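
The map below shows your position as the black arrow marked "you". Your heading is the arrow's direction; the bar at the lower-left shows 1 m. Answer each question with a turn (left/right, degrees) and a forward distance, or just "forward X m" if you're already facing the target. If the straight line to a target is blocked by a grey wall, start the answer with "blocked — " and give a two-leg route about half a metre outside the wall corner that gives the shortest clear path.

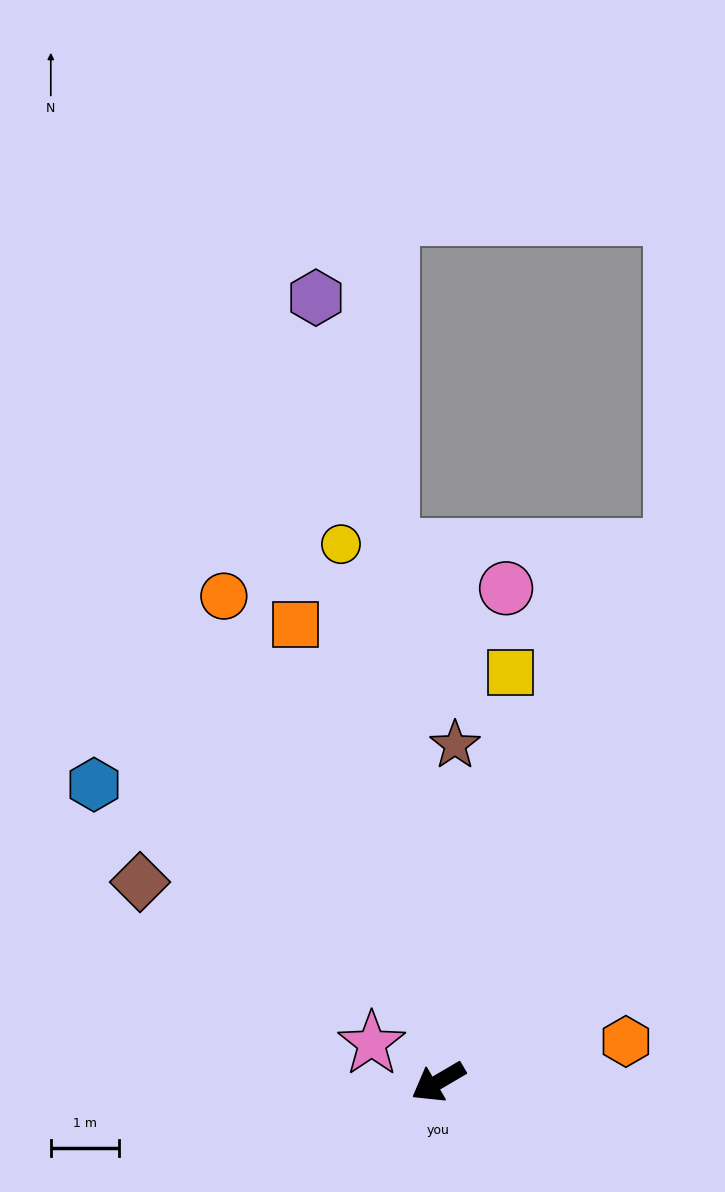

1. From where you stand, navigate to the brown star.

turn right 123°, forward 5.0 m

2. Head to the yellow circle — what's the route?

turn right 110°, forward 8.0 m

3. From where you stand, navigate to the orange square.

turn right 103°, forward 7.0 m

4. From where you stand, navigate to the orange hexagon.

turn left 162°, forward 2.8 m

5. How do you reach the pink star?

turn right 60°, forward 1.1 m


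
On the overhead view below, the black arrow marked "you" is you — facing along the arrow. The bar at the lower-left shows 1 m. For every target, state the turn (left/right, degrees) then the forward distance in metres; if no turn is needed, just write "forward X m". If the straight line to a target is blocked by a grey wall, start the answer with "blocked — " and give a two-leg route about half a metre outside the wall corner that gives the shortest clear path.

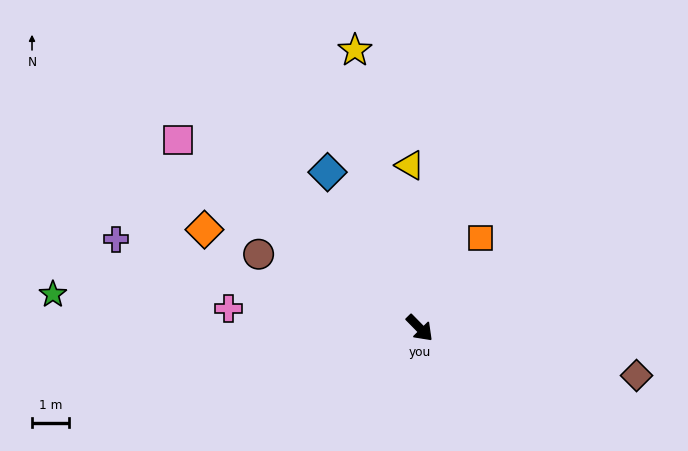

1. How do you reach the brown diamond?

turn left 33°, forward 6.0 m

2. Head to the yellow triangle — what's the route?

turn left 139°, forward 4.4 m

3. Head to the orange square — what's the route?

turn left 101°, forward 2.9 m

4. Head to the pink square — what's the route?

turn right 172°, forward 8.2 m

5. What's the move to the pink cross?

turn right 140°, forward 5.2 m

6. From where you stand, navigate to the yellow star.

turn left 149°, forward 7.7 m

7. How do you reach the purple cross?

turn right 151°, forward 8.5 m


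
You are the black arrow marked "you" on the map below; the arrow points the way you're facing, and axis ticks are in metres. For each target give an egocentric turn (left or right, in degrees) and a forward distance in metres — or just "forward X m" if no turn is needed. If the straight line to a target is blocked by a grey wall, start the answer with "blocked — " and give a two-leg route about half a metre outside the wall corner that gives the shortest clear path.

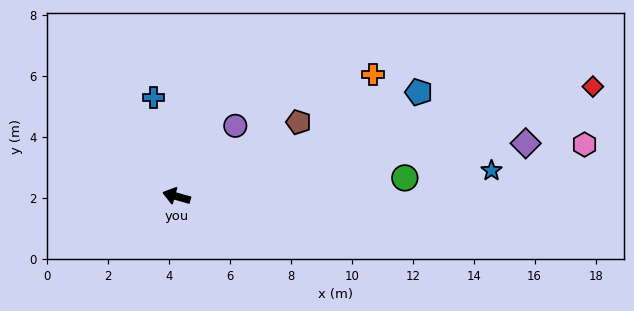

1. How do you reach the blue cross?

turn right 61°, forward 3.3 m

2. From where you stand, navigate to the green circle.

turn right 160°, forward 7.5 m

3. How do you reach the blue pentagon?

turn right 141°, forward 8.7 m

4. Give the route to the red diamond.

turn right 149°, forward 14.1 m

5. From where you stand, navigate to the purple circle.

turn right 114°, forward 3.0 m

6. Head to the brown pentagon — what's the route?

turn right 133°, forward 4.7 m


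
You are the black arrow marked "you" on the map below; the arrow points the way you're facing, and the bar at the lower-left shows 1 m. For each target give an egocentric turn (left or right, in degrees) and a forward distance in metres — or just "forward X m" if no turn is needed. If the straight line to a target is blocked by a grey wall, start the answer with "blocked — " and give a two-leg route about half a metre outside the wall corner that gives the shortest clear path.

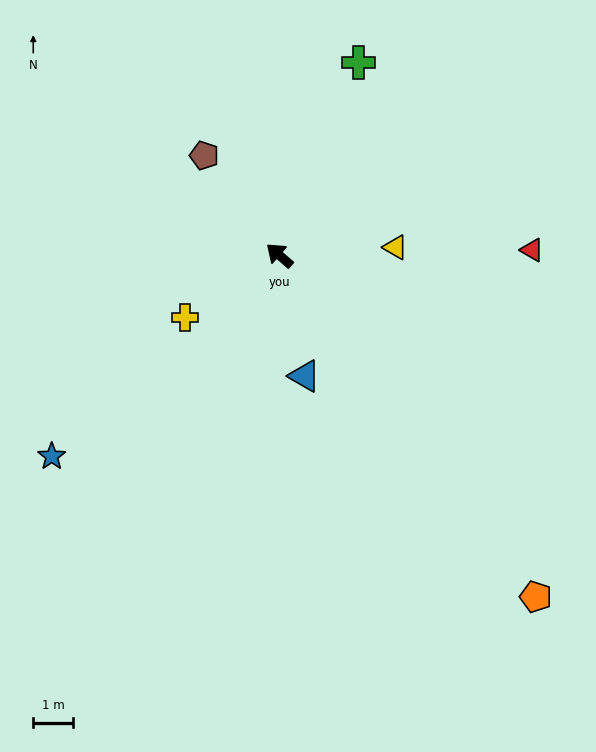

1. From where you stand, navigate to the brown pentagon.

turn right 12°, forward 3.1 m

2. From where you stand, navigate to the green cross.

turn right 71°, forward 5.2 m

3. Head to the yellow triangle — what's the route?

turn right 135°, forward 2.9 m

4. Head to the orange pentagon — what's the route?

turn left 168°, forward 10.8 m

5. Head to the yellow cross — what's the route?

turn left 74°, forward 2.8 m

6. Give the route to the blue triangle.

turn left 143°, forward 3.1 m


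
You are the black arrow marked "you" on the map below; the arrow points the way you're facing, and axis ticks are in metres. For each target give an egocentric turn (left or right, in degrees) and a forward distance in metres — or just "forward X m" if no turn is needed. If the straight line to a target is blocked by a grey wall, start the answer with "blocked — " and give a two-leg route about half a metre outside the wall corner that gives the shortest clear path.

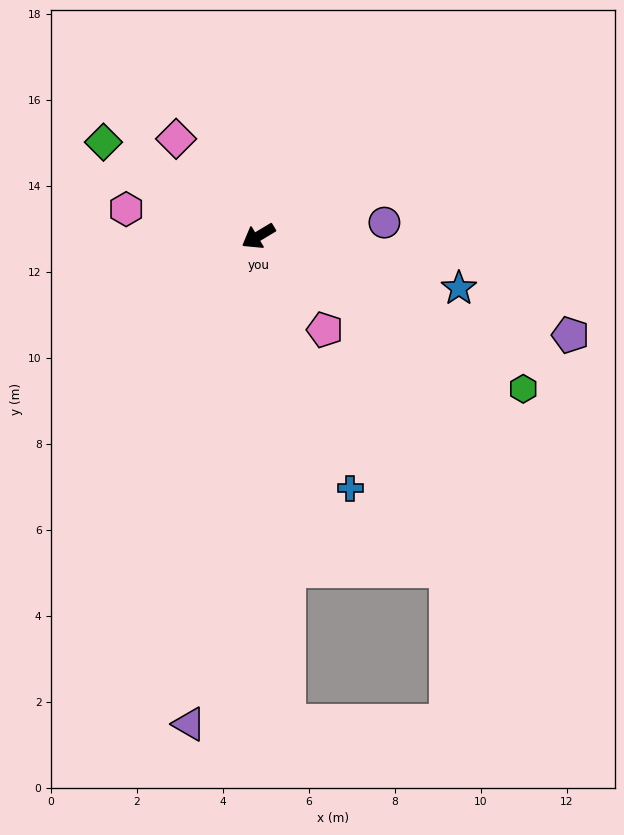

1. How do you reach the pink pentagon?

turn left 94°, forward 2.7 m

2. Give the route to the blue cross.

turn left 79°, forward 6.2 m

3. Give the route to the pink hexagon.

turn right 43°, forward 3.1 m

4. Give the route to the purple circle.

turn left 155°, forward 2.9 m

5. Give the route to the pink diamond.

turn right 81°, forward 3.0 m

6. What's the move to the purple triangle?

turn left 51°, forward 11.5 m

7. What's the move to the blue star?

turn left 134°, forward 4.8 m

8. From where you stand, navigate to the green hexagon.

turn left 119°, forward 7.1 m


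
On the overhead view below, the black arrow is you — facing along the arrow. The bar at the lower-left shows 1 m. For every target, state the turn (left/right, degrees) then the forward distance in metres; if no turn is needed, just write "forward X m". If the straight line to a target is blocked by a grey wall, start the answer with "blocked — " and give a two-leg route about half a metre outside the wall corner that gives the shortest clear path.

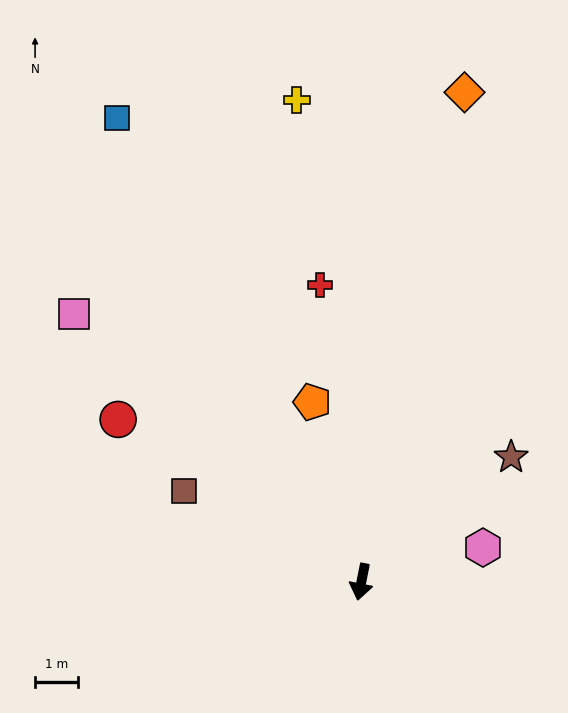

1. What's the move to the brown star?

turn left 141°, forward 4.6 m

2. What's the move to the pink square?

turn right 122°, forward 9.3 m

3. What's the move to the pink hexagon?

turn left 117°, forward 3.0 m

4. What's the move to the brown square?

turn right 106°, forward 4.7 m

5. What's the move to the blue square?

turn right 141°, forward 12.3 m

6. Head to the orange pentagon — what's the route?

turn right 153°, forward 4.4 m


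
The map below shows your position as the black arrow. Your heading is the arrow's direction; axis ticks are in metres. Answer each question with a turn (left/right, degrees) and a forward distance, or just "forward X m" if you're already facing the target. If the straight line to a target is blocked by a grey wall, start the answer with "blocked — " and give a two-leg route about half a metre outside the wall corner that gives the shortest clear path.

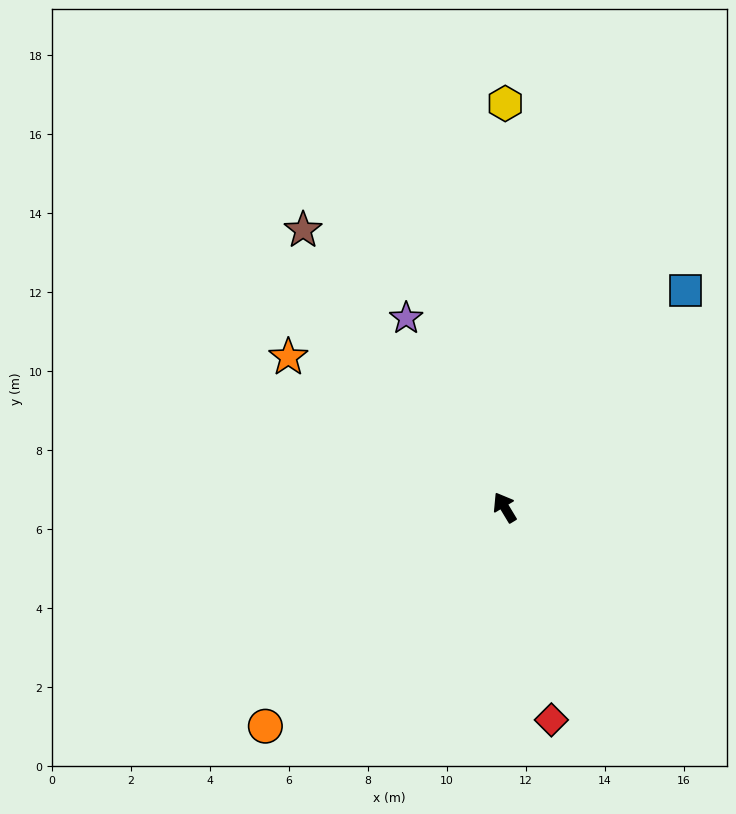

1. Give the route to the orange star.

turn left 24°, forward 6.7 m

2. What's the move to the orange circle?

turn left 101°, forward 8.2 m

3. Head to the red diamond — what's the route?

turn left 161°, forward 5.5 m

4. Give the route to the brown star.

turn left 5°, forward 8.7 m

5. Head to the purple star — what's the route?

turn right 4°, forward 5.4 m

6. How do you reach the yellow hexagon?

turn right 31°, forward 10.2 m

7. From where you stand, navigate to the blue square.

turn right 71°, forward 7.1 m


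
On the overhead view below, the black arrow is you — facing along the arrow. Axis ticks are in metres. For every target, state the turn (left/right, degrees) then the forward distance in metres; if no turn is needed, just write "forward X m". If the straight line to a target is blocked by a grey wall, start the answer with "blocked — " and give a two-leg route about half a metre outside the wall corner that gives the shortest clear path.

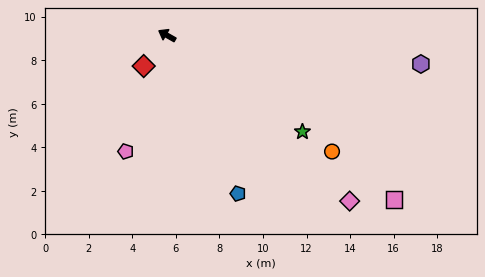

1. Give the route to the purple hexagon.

turn right 157°, forward 11.7 m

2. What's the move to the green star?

turn left 174°, forward 7.6 m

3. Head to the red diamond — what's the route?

turn left 82°, forward 1.8 m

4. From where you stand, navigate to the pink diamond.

turn left 167°, forward 11.3 m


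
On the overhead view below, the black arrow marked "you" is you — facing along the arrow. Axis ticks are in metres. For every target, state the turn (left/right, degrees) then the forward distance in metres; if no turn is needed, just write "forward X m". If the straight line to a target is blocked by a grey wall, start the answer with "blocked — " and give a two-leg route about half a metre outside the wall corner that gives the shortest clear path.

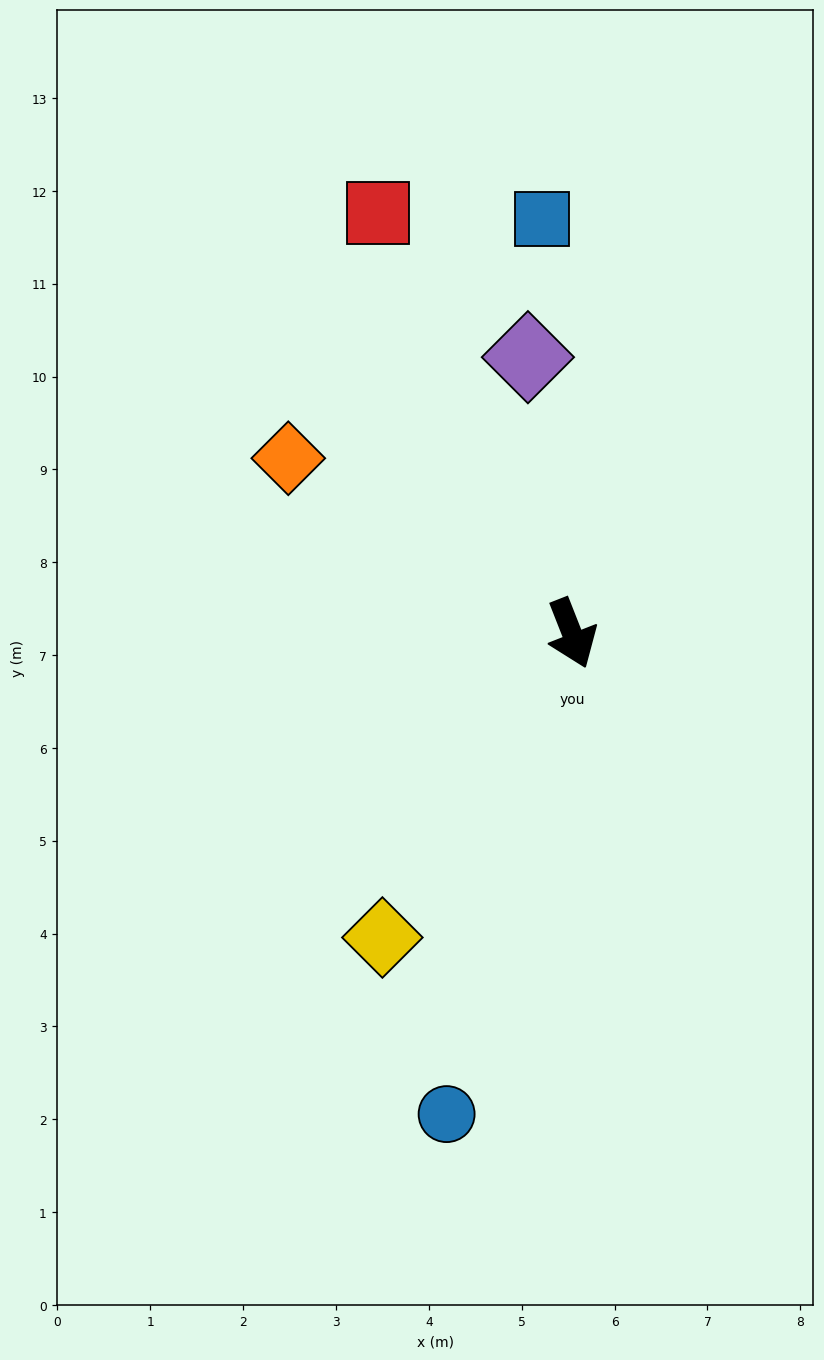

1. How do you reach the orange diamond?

turn right 143°, forward 3.6 m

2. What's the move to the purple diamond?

turn left 168°, forward 3.0 m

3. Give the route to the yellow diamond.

turn right 53°, forward 3.9 m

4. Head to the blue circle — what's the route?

turn right 36°, forward 5.4 m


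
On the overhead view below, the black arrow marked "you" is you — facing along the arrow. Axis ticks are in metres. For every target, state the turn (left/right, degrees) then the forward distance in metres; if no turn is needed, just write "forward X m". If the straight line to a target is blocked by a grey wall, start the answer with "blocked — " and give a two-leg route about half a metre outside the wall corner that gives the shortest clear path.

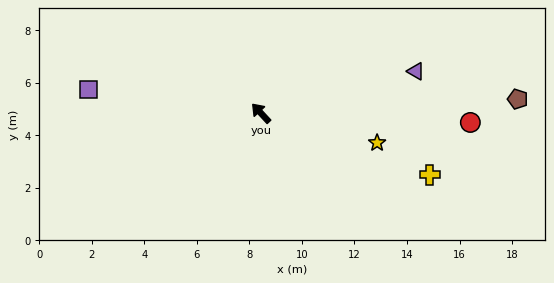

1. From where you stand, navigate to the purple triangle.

turn right 118°, forward 6.1 m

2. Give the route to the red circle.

turn right 135°, forward 8.0 m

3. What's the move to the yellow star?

turn right 147°, forward 4.6 m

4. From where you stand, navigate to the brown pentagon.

turn right 130°, forward 9.8 m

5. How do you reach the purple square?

turn left 39°, forward 6.6 m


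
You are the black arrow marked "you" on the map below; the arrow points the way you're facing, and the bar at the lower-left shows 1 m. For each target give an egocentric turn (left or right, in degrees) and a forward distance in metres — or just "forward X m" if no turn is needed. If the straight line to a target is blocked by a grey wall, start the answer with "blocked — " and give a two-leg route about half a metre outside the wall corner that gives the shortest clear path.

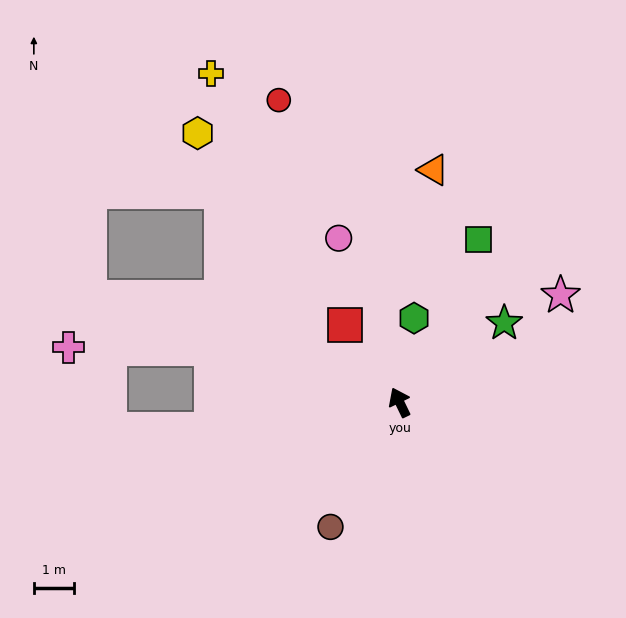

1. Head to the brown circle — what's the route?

turn left 125°, forward 3.6 m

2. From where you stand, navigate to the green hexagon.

turn right 36°, forward 2.2 m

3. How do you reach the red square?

turn left 9°, forward 2.4 m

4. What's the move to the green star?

turn right 79°, forward 3.3 m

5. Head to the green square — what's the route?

turn right 52°, forward 4.6 m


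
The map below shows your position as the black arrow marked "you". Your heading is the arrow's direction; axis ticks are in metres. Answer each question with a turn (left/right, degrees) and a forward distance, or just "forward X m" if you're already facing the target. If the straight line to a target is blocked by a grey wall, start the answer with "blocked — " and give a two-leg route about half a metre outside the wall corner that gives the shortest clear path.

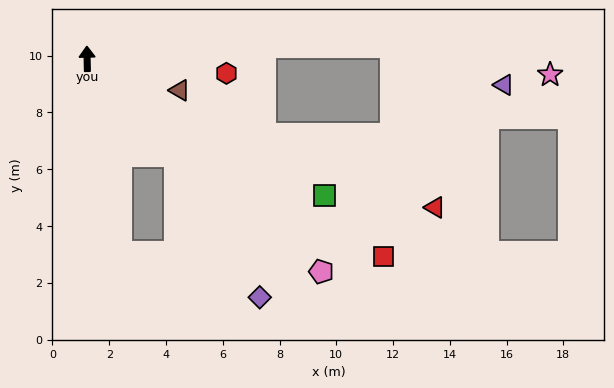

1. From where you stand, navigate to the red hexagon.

turn right 97°, forward 4.9 m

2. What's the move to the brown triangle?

turn right 110°, forward 3.4 m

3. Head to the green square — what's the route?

turn right 121°, forward 9.7 m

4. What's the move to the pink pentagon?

turn right 133°, forward 11.1 m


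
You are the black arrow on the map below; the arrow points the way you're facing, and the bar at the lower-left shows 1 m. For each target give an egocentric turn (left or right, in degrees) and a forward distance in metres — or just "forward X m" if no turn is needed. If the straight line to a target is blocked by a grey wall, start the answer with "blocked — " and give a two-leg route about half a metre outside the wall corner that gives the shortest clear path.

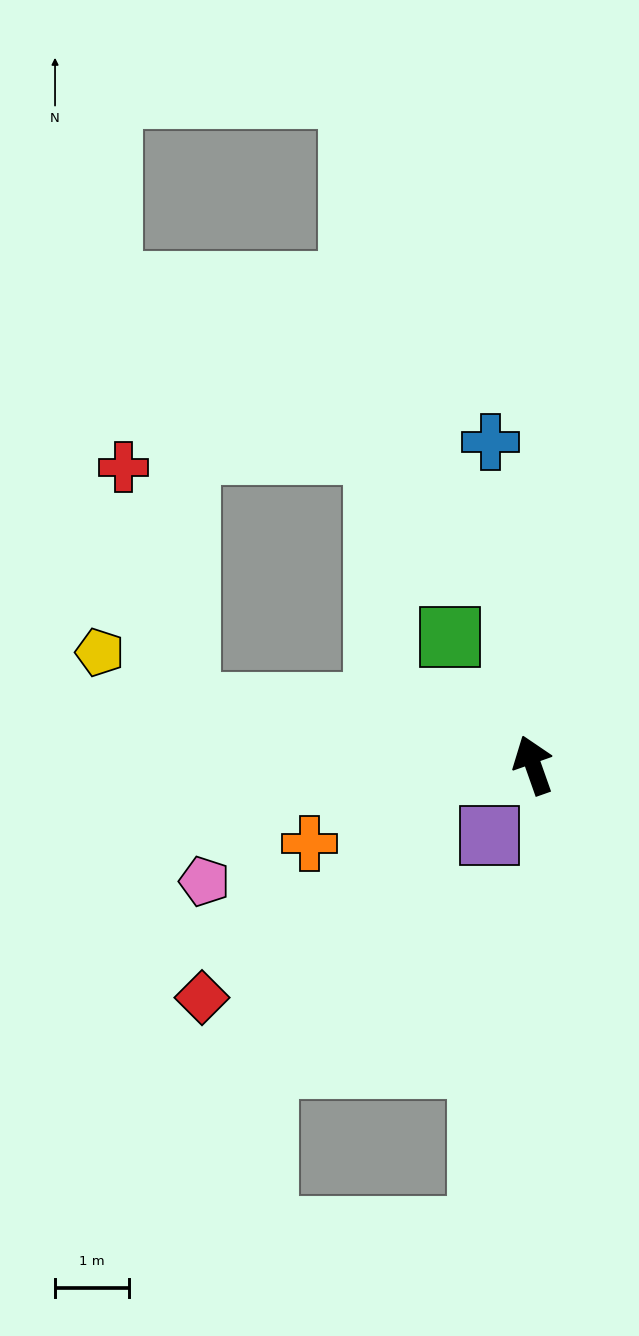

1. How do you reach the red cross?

blocked — turn left 61°, forward 4.7 m, then turn right 65°, forward 3.3 m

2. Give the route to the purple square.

turn left 129°, forward 1.1 m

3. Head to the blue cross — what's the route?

turn right 12°, forward 4.4 m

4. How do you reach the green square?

turn left 14°, forward 2.1 m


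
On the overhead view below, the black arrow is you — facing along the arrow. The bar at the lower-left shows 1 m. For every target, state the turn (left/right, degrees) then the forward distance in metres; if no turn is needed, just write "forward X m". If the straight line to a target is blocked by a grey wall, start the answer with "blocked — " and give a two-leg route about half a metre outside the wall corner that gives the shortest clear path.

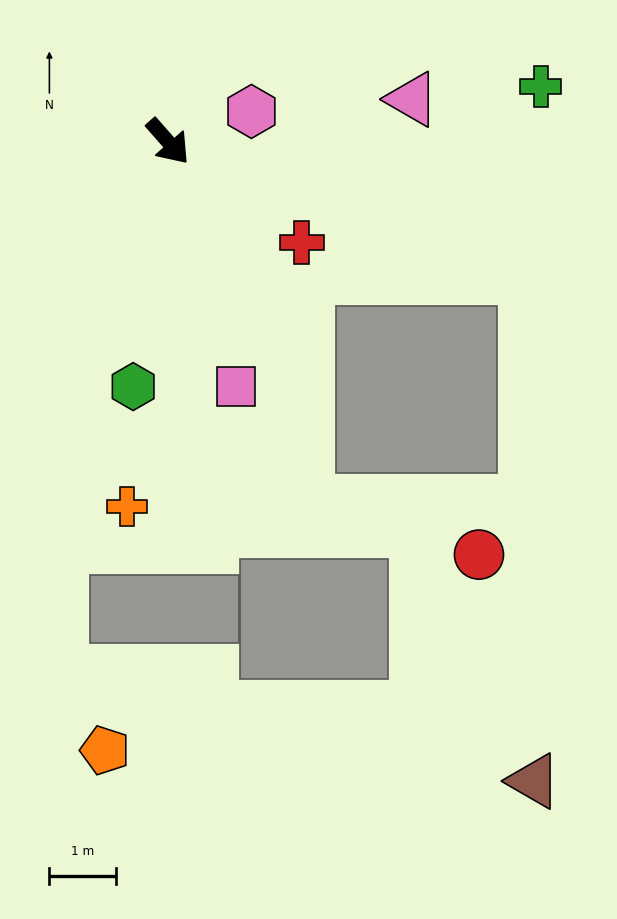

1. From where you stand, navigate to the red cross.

turn left 12°, forward 2.5 m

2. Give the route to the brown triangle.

blocked — turn left 28°, forward 5.8 m, then turn right 69°, forward 7.6 m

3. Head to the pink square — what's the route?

turn right 26°, forward 3.8 m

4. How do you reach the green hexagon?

turn right 49°, forward 3.7 m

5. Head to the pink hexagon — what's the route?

turn left 69°, forward 1.3 m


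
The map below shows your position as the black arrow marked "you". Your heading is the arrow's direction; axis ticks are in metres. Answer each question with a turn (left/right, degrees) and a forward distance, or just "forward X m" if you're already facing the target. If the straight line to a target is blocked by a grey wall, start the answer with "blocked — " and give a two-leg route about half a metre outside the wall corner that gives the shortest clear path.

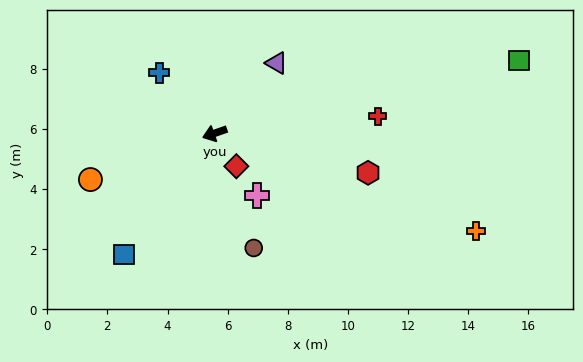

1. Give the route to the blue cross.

turn right 67°, forward 2.7 m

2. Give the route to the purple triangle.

turn right 151°, forward 3.1 m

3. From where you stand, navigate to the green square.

turn left 174°, forward 10.4 m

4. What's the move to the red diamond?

turn left 104°, forward 1.3 m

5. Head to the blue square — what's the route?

turn left 34°, forward 5.0 m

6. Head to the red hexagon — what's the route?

turn left 146°, forward 5.3 m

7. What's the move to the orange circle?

forward 4.4 m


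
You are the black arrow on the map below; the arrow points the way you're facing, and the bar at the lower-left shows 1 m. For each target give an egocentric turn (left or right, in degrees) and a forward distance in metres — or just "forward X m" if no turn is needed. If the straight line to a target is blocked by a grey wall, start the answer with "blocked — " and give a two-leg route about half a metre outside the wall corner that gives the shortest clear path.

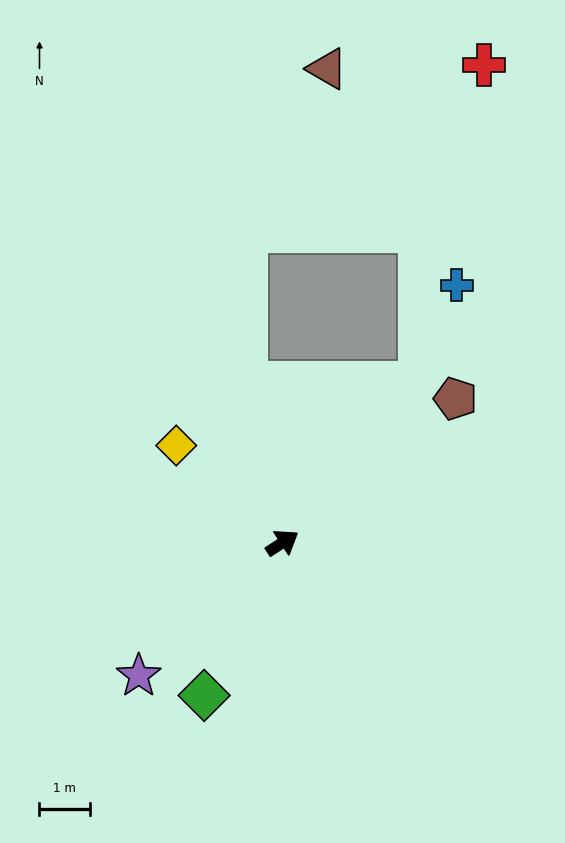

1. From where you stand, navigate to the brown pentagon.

turn left 7°, forward 4.5 m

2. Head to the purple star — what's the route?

turn right 170°, forward 3.9 m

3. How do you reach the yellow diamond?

turn left 105°, forward 2.9 m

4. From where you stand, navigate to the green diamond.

turn right 150°, forward 3.4 m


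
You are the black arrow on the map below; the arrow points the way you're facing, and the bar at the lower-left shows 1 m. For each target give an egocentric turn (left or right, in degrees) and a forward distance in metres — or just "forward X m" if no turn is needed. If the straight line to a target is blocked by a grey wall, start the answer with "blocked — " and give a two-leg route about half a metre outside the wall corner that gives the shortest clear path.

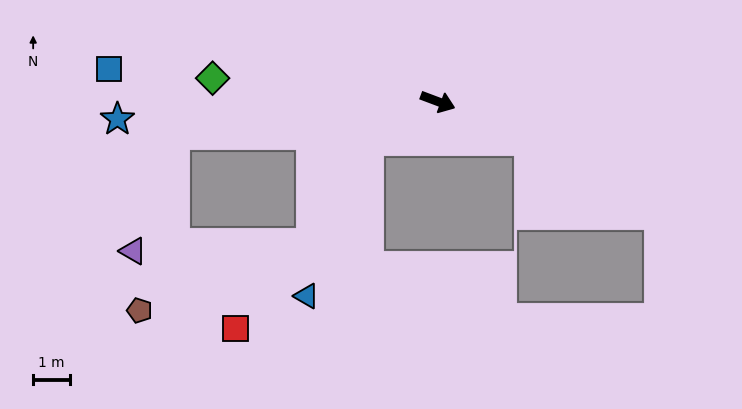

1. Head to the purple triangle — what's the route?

blocked — turn right 152°, forward 7.2 m, then turn left 63°, forward 3.3 m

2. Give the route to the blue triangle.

blocked — turn right 130°, forward 2.2 m, then turn left 39°, forward 4.5 m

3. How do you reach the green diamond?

turn right 165°, forward 6.1 m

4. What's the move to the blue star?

turn right 156°, forward 8.7 m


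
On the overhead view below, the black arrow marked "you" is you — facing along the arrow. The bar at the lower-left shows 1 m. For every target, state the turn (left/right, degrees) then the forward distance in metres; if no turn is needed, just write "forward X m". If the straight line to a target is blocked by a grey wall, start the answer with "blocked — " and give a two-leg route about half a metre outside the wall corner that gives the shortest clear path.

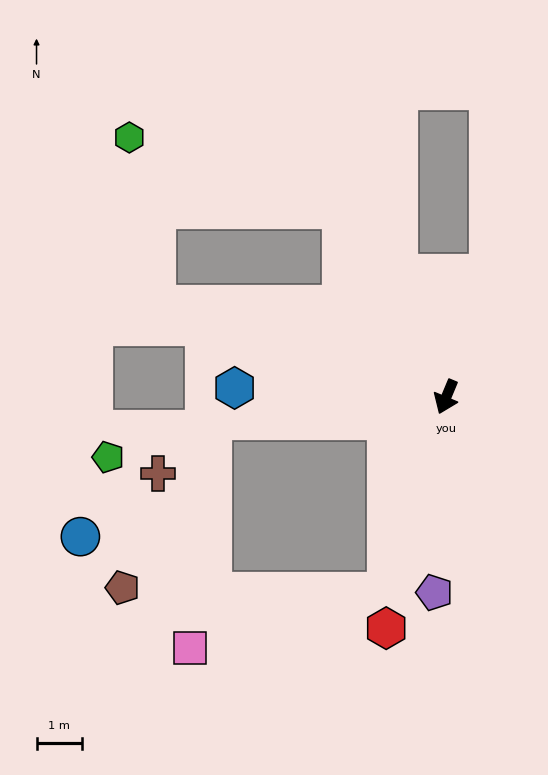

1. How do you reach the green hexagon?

blocked — turn right 128°, forward 4.7 m, then turn left 42°, forward 4.9 m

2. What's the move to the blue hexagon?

turn right 70°, forward 4.6 m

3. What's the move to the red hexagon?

turn left 8°, forward 5.2 m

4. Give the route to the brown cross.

blocked — turn right 62°, forward 5.2 m, then turn left 39°, forward 1.7 m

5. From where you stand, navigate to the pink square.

blocked — turn left 6°, forward 4.5 m, then turn right 57°, forward 4.5 m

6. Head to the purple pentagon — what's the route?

turn left 19°, forward 4.3 m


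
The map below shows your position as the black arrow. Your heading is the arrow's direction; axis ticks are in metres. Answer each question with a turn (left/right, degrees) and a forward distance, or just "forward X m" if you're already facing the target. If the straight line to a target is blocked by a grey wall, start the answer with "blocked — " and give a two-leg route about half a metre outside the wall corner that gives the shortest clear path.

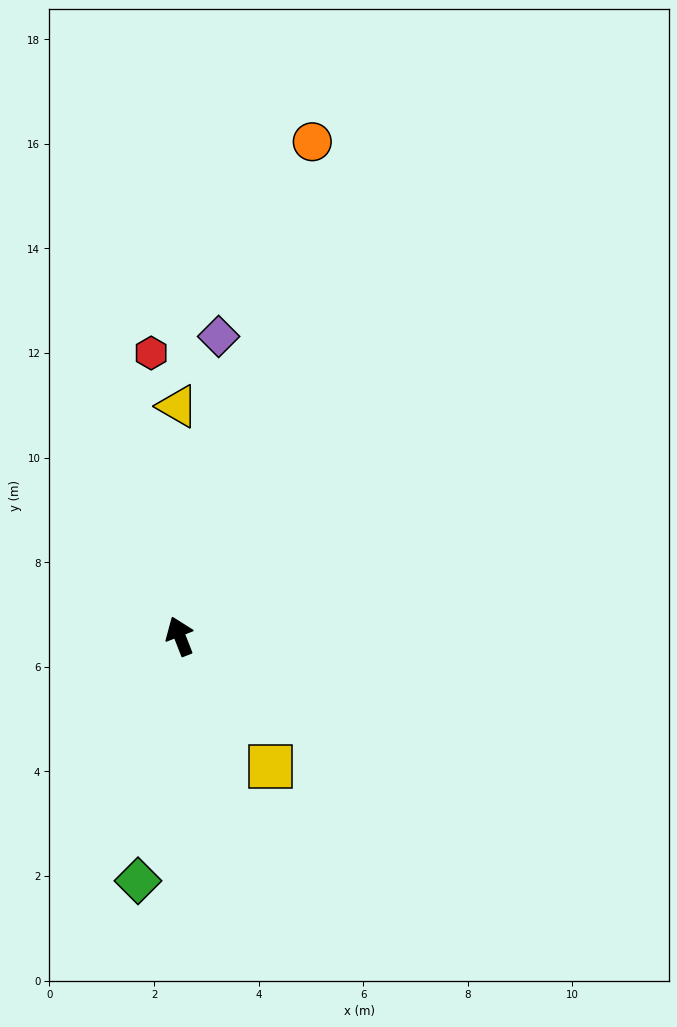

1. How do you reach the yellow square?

turn right 166°, forward 3.0 m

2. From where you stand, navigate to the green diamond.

turn left 149°, forward 4.7 m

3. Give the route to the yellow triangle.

turn right 21°, forward 4.4 m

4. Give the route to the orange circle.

turn right 36°, forward 9.8 m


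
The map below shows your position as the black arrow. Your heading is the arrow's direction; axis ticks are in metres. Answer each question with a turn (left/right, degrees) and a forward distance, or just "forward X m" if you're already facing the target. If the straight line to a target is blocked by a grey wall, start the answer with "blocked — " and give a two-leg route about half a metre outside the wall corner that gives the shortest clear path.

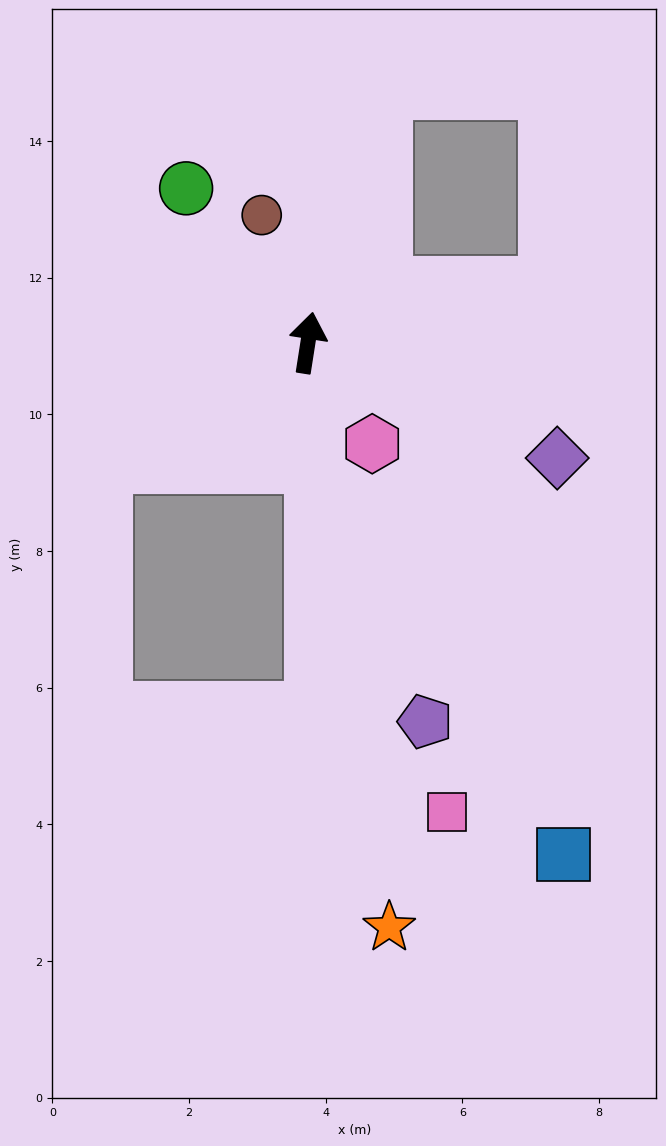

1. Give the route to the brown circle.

turn left 29°, forward 2.0 m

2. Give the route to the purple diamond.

turn right 106°, forward 4.0 m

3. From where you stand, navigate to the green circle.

turn left 47°, forward 2.9 m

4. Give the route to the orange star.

turn right 163°, forward 8.6 m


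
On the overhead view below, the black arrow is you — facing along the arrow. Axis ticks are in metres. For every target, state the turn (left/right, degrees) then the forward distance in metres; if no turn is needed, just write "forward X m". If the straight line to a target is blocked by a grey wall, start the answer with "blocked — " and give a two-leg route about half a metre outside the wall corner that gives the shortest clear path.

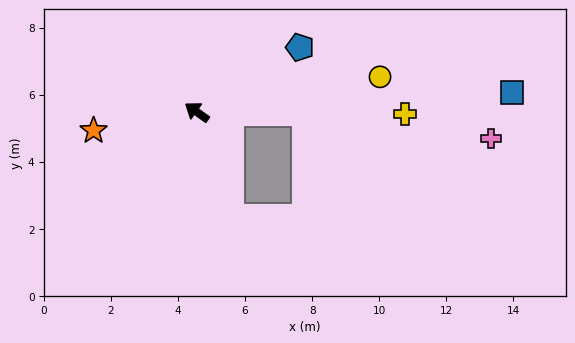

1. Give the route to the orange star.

turn left 46°, forward 3.1 m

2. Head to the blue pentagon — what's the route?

turn right 112°, forward 3.6 m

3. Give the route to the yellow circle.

turn right 134°, forward 5.6 m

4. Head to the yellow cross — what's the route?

turn right 145°, forward 6.2 m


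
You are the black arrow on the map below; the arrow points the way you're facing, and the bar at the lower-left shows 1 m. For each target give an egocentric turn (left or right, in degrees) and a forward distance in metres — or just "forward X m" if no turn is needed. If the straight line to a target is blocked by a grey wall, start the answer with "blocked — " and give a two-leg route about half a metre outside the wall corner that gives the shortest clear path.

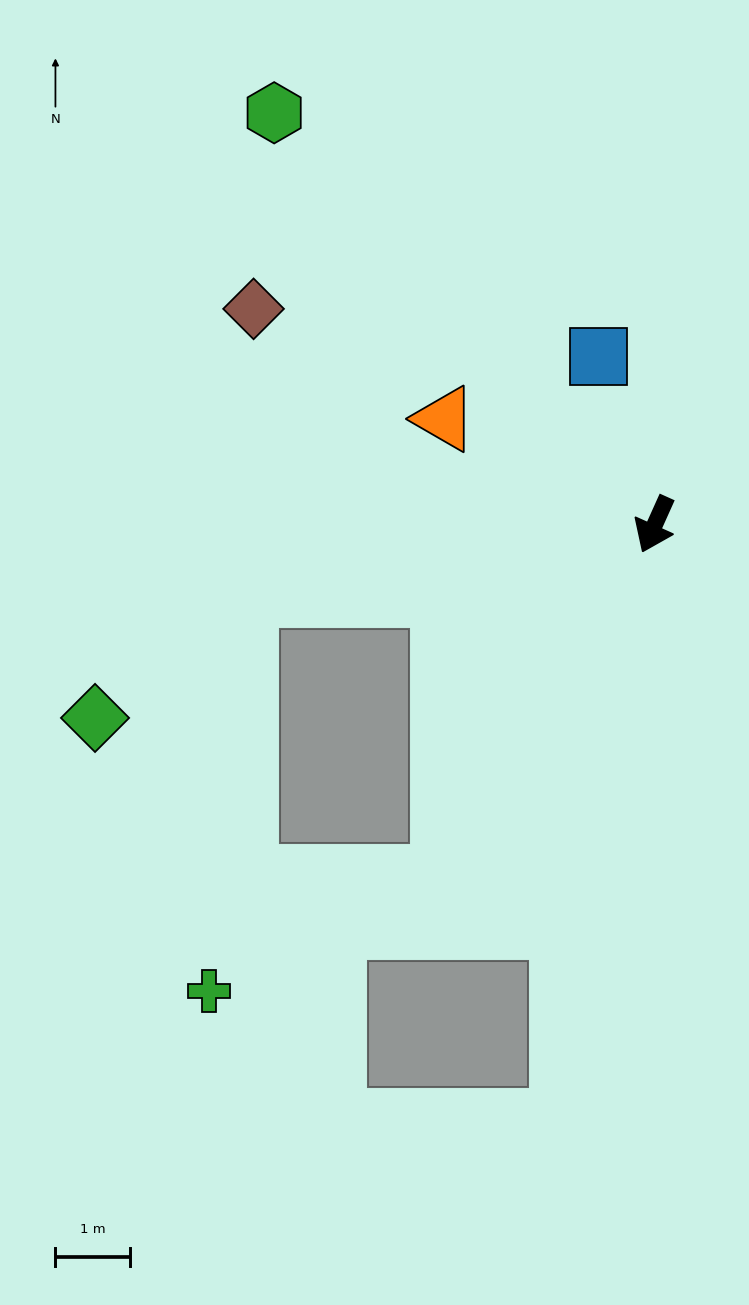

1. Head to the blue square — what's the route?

turn right 137°, forward 2.4 m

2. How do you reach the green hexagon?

turn right 113°, forward 7.5 m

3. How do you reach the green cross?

blocked — turn right 7°, forward 5.5 m, then turn right 33°, forward 3.5 m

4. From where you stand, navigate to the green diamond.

blocked — turn right 56°, forward 5.5 m, then turn left 29°, forward 2.6 m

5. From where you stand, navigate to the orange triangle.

turn right 92°, forward 3.2 m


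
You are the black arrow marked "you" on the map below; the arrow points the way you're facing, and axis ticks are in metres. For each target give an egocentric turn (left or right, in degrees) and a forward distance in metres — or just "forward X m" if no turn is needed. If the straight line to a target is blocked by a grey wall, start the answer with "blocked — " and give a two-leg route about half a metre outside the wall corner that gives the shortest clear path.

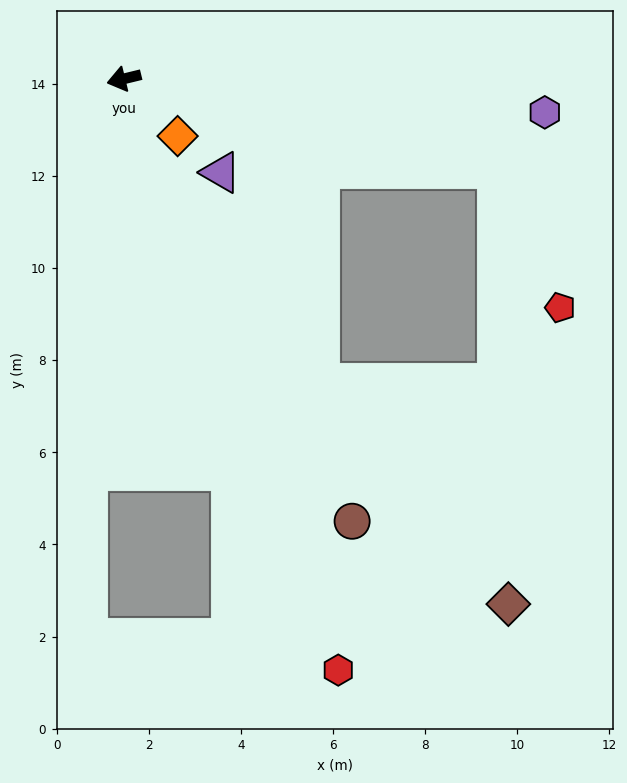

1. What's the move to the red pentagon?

blocked — turn left 153°, forward 8.3 m, then turn right 52°, forward 3.3 m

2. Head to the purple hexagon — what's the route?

turn left 162°, forward 9.2 m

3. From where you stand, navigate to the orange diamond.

turn left 119°, forward 1.7 m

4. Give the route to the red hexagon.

turn left 96°, forward 13.7 m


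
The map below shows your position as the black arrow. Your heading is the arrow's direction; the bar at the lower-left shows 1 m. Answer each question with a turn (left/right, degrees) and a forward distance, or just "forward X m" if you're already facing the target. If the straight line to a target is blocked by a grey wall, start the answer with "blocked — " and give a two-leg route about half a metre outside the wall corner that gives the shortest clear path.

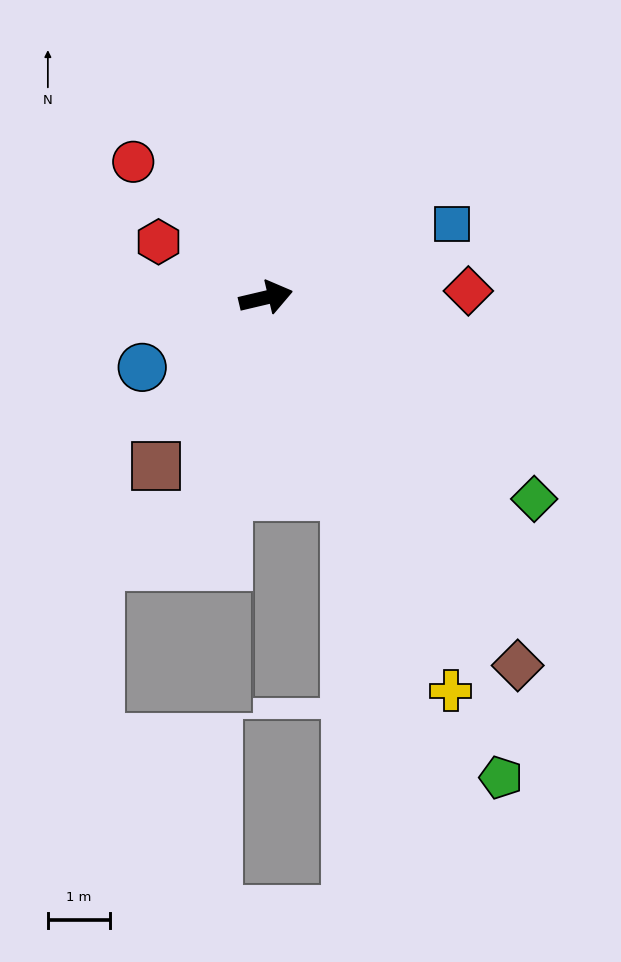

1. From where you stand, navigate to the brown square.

turn right 136°, forward 3.2 m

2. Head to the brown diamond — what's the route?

turn right 69°, forward 7.2 m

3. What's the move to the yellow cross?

turn right 78°, forward 7.0 m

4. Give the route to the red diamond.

turn right 11°, forward 3.3 m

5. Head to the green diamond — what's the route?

turn right 50°, forward 5.4 m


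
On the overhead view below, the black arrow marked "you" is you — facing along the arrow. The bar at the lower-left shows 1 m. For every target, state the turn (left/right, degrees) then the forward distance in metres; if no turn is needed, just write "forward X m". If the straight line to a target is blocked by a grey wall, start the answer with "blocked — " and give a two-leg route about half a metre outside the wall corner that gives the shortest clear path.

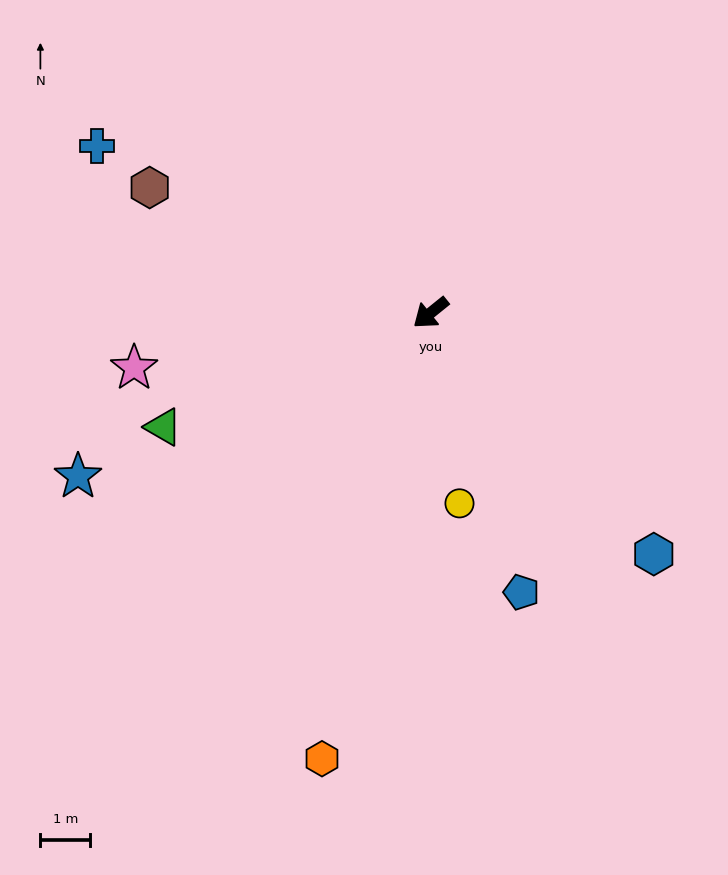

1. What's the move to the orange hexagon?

turn left 37°, forward 9.2 m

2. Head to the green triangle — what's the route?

turn right 16°, forward 5.8 m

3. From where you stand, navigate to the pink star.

turn right 28°, forward 6.1 m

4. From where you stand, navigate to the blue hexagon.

turn left 94°, forward 6.6 m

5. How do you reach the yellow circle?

turn left 60°, forward 3.9 m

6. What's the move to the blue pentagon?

turn left 69°, forward 5.9 m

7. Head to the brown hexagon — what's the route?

turn right 63°, forward 6.2 m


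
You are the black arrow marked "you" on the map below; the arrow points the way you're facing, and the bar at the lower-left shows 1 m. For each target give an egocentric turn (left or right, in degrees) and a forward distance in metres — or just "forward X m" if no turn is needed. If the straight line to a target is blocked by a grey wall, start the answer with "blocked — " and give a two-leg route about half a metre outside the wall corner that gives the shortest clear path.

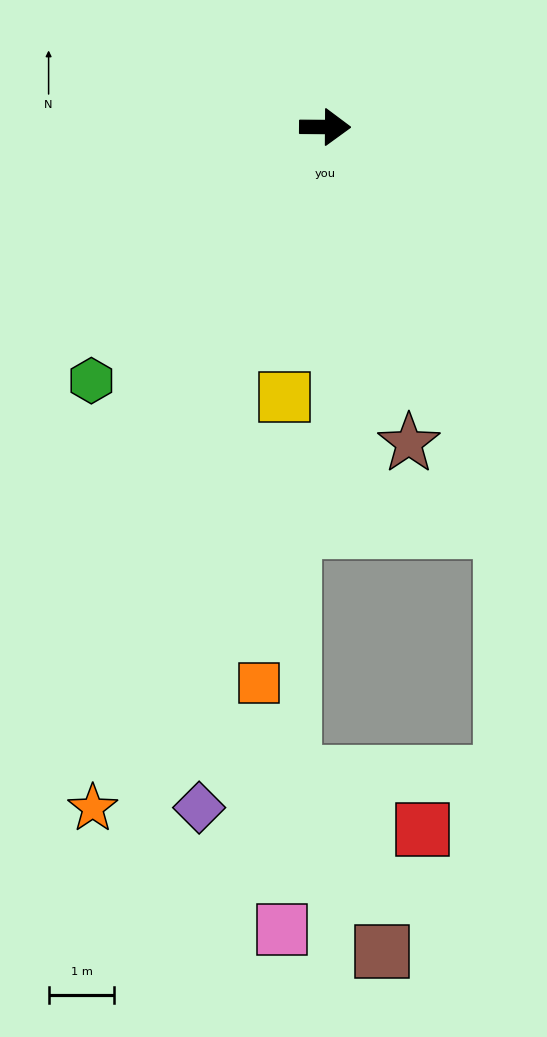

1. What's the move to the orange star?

turn right 108°, forward 10.9 m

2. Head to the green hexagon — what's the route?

turn right 132°, forward 5.2 m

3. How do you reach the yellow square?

turn right 98°, forward 4.1 m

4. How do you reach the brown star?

turn right 75°, forward 5.0 m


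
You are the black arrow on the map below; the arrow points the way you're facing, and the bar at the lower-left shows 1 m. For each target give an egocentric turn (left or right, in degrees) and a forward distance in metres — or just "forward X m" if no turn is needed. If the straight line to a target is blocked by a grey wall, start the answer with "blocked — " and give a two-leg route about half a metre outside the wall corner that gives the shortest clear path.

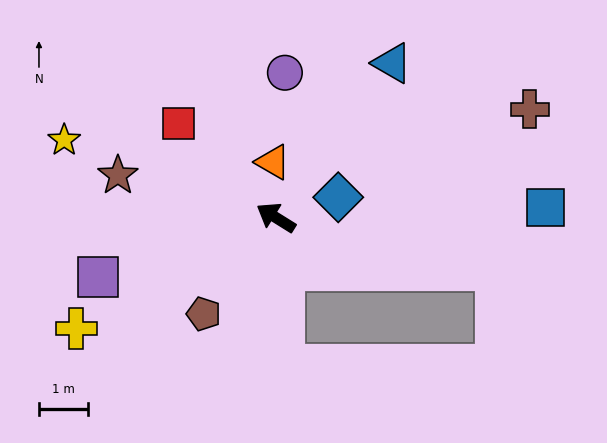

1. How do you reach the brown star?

turn left 17°, forward 3.3 m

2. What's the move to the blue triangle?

turn right 95°, forward 3.9 m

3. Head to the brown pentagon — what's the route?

turn left 85°, forward 2.5 m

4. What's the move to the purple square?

turn left 50°, forward 3.8 m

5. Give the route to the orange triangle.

turn right 55°, forward 1.1 m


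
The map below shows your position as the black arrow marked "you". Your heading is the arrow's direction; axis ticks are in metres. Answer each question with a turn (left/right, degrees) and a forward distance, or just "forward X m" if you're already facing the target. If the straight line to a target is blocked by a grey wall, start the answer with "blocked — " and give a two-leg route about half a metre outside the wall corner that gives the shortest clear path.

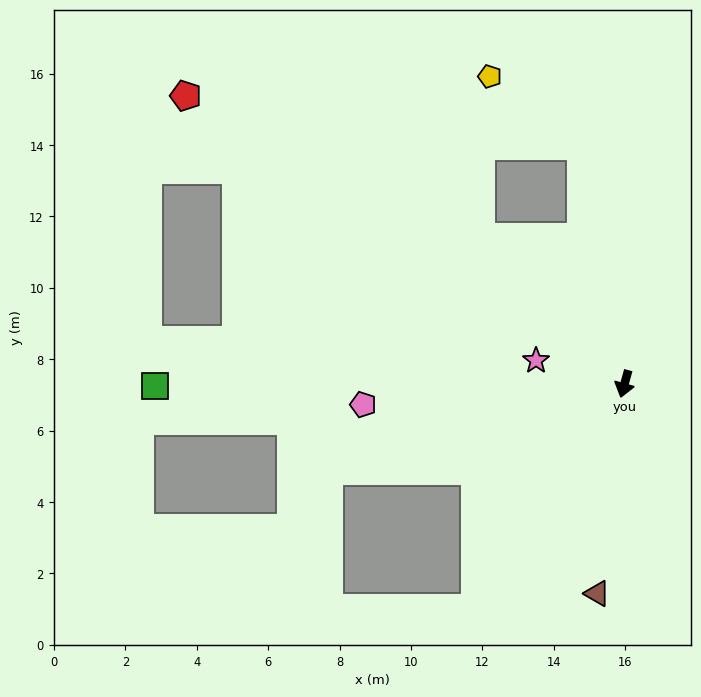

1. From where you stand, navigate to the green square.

turn right 74°, forward 13.2 m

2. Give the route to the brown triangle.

turn left 8°, forward 5.9 m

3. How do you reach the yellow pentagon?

blocked — turn right 155°, forward 6.8 m, then turn left 44°, forward 3.2 m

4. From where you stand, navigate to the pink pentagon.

turn right 70°, forward 7.3 m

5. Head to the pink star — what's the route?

turn right 89°, forward 2.6 m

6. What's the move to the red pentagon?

turn right 108°, forward 14.7 m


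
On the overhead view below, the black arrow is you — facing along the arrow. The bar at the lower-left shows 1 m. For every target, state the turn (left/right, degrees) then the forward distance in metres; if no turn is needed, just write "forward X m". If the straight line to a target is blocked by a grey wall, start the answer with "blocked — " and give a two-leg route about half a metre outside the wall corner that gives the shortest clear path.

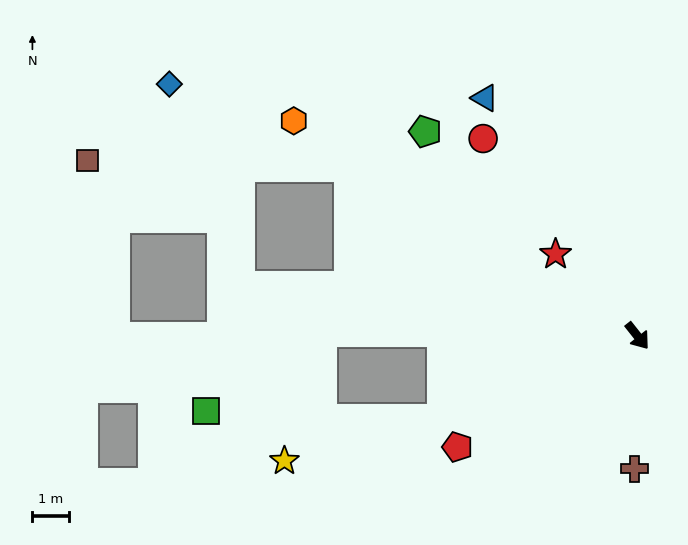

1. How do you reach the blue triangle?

turn left 174°, forward 7.7 m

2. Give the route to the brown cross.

turn right 40°, forward 3.6 m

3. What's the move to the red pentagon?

turn right 97°, forward 5.8 m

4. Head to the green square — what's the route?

blocked — turn right 129°, forward 8.6 m, then turn left 35°, forward 3.8 m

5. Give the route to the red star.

turn right 173°, forward 3.1 m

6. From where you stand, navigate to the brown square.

blocked — turn right 159°, forward 9.1 m, then turn left 29°, forward 7.2 m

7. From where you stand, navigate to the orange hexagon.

turn right 160°, forward 11.0 m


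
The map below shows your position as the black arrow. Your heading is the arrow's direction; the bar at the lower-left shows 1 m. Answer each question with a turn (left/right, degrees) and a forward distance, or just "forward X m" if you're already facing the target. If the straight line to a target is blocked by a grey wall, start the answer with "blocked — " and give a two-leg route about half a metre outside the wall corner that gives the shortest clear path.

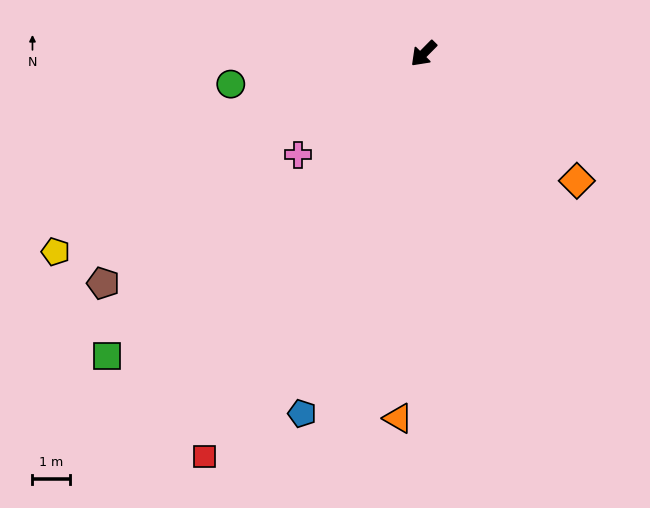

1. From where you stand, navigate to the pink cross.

turn right 6°, forward 4.3 m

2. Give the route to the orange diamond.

turn left 95°, forward 5.4 m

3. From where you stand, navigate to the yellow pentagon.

turn right 17°, forward 11.2 m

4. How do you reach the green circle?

turn right 36°, forward 5.2 m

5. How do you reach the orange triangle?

turn left 41°, forward 9.8 m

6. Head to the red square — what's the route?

turn left 16°, forward 12.3 m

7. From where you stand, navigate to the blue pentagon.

turn left 26°, forward 10.2 m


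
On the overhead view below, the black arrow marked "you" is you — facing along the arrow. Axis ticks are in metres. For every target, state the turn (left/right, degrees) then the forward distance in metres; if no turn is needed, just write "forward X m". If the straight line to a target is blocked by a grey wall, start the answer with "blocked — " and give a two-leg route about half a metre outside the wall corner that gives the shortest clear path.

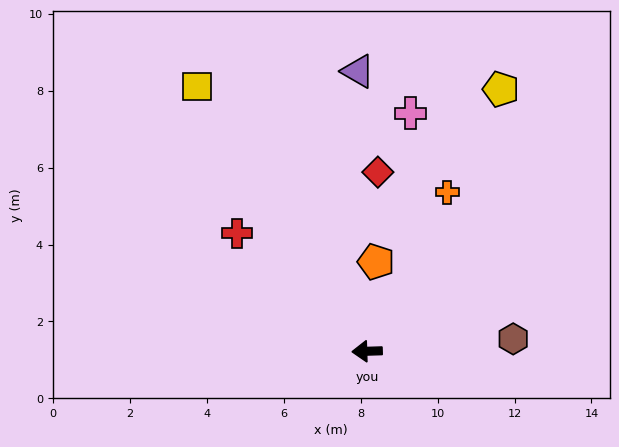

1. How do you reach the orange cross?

turn right 119°, forward 4.6 m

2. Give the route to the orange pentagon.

turn right 98°, forward 2.3 m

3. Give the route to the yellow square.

turn right 59°, forward 8.2 m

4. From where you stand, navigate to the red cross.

turn right 44°, forward 4.6 m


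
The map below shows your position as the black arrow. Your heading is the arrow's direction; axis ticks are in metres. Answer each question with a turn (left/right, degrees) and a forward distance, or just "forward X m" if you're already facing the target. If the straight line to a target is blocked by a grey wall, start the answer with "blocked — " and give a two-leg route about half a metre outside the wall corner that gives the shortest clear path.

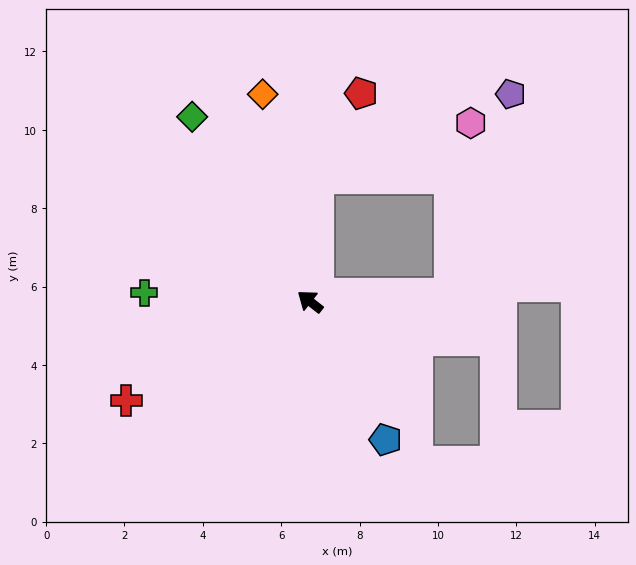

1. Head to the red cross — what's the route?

turn left 66°, forward 5.3 m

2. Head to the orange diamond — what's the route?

turn right 39°, forward 5.4 m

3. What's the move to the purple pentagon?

blocked — turn right 139°, forward 3.6 m, then turn left 70°, forward 5.3 m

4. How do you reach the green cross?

turn left 35°, forward 4.2 m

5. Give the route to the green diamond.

turn right 19°, forward 5.6 m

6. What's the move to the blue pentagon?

turn left 157°, forward 4.0 m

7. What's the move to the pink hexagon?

blocked — turn right 55°, forward 3.2 m, then turn right 67°, forward 4.1 m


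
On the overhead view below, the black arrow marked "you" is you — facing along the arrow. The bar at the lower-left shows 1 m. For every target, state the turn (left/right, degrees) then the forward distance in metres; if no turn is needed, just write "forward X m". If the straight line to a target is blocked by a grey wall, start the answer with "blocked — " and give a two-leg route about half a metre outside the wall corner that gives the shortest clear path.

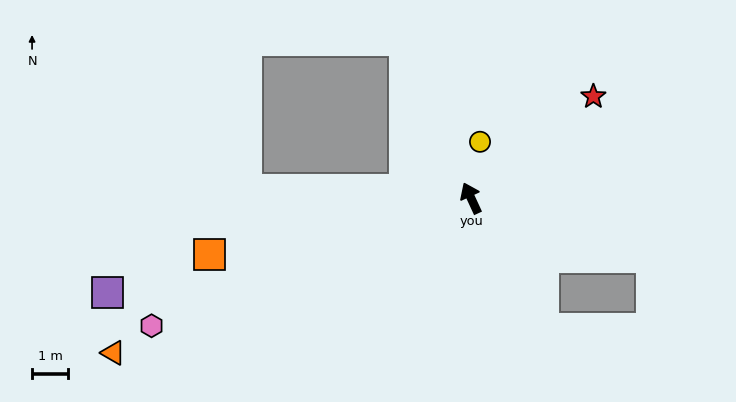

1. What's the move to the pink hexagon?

turn left 87°, forward 9.5 m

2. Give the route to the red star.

turn right 75°, forward 4.4 m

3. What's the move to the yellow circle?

turn right 34°, forward 1.6 m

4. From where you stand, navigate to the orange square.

turn left 77°, forward 7.4 m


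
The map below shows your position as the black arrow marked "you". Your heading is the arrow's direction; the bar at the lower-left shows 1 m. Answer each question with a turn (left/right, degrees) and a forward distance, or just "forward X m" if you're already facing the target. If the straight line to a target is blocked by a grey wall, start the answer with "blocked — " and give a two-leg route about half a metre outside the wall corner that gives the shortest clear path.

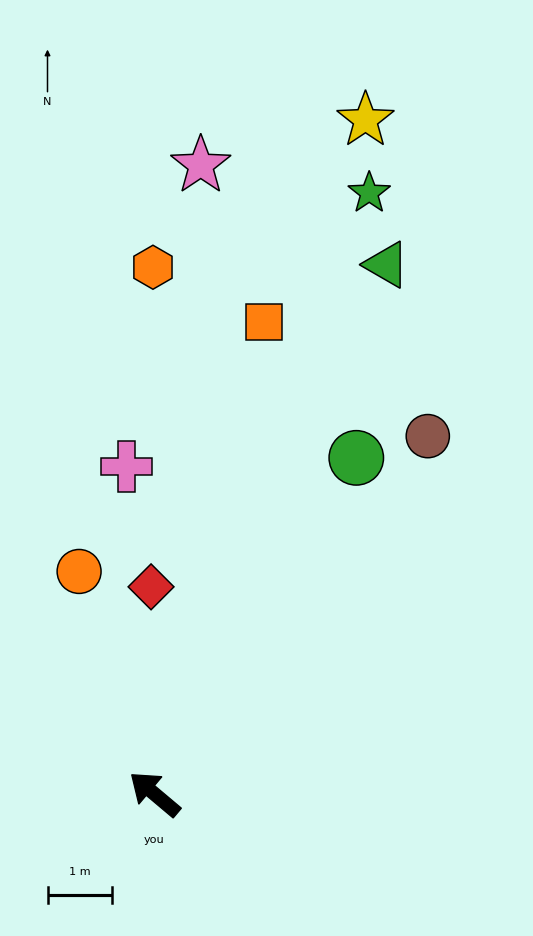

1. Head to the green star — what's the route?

turn right 70°, forward 9.9 m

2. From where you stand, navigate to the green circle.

turn right 81°, forward 6.1 m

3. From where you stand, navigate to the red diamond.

turn right 49°, forward 3.2 m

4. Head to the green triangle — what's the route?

turn right 74°, forward 9.0 m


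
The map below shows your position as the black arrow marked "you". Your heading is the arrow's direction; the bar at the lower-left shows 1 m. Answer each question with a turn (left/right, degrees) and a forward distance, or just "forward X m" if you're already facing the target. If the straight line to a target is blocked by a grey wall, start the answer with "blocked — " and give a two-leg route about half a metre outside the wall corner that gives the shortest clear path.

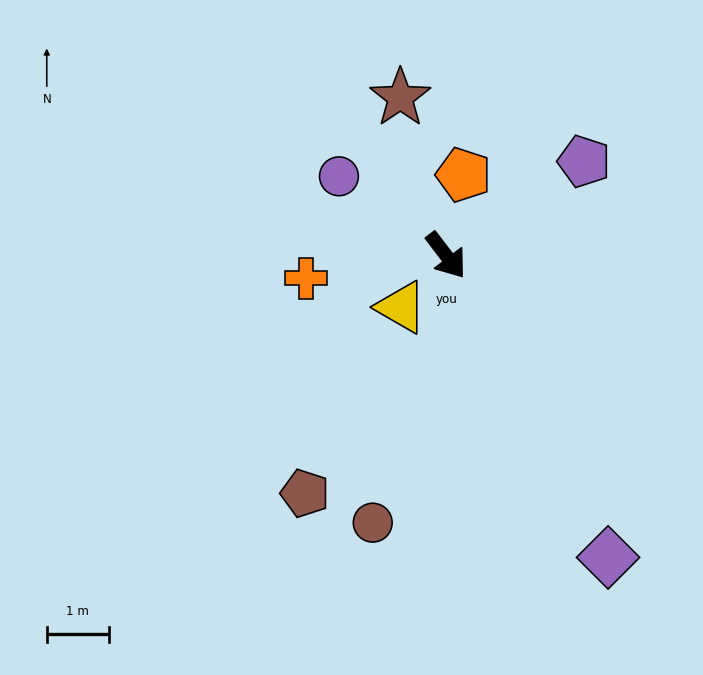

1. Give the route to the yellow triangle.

turn right 78°, forward 1.1 m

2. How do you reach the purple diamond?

turn right 9°, forward 5.5 m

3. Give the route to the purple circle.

turn right 164°, forward 2.1 m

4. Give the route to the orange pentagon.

turn left 130°, forward 1.3 m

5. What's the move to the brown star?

turn left 159°, forward 2.6 m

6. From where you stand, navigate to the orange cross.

turn right 118°, forward 2.3 m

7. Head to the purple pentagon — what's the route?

turn left 87°, forward 2.7 m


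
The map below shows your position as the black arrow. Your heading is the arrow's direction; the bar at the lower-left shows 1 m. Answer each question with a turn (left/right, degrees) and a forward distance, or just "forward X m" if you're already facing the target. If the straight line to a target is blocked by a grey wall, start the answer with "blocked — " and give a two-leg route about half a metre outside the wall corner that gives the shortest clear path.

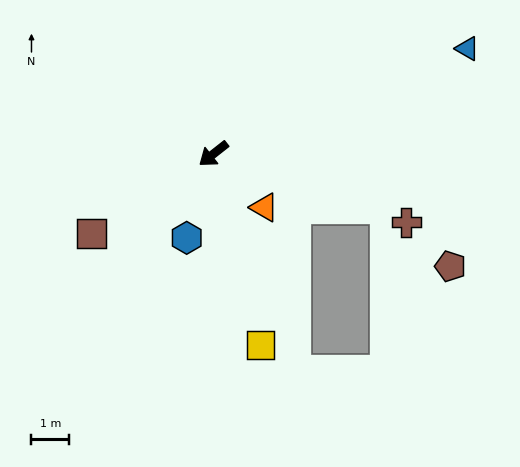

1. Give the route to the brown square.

turn right 5°, forward 3.9 m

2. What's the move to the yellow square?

turn left 66°, forward 5.2 m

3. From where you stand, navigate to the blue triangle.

turn left 164°, forward 7.3 m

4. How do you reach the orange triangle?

turn left 95°, forward 2.0 m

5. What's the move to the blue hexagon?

turn left 34°, forward 2.3 m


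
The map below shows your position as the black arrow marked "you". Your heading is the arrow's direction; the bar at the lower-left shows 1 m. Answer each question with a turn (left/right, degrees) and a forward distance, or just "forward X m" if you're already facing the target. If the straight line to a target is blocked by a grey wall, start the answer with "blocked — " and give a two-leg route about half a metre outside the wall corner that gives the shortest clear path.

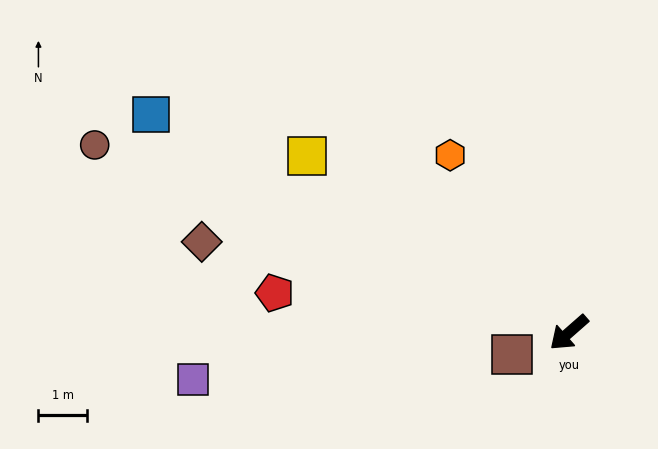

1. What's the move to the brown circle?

turn right 63°, forward 10.5 m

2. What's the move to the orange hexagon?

turn right 97°, forward 4.4 m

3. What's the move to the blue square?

turn right 69°, forward 9.7 m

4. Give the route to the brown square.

turn right 20°, forward 1.3 m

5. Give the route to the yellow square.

turn right 75°, forward 6.5 m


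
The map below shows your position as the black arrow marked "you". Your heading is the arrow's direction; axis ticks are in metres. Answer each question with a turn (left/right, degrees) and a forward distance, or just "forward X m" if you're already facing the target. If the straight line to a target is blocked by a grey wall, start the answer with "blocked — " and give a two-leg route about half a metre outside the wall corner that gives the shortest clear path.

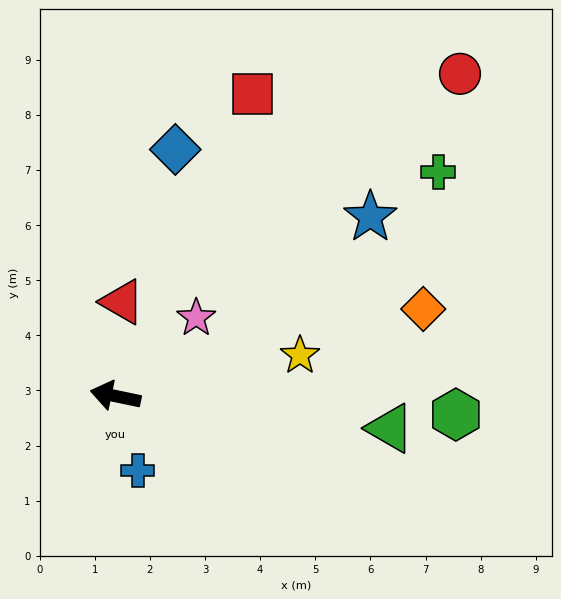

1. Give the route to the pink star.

turn right 124°, forward 2.0 m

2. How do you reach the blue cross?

turn left 119°, forward 1.4 m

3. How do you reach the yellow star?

turn right 156°, forward 3.4 m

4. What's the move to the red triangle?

turn right 82°, forward 1.7 m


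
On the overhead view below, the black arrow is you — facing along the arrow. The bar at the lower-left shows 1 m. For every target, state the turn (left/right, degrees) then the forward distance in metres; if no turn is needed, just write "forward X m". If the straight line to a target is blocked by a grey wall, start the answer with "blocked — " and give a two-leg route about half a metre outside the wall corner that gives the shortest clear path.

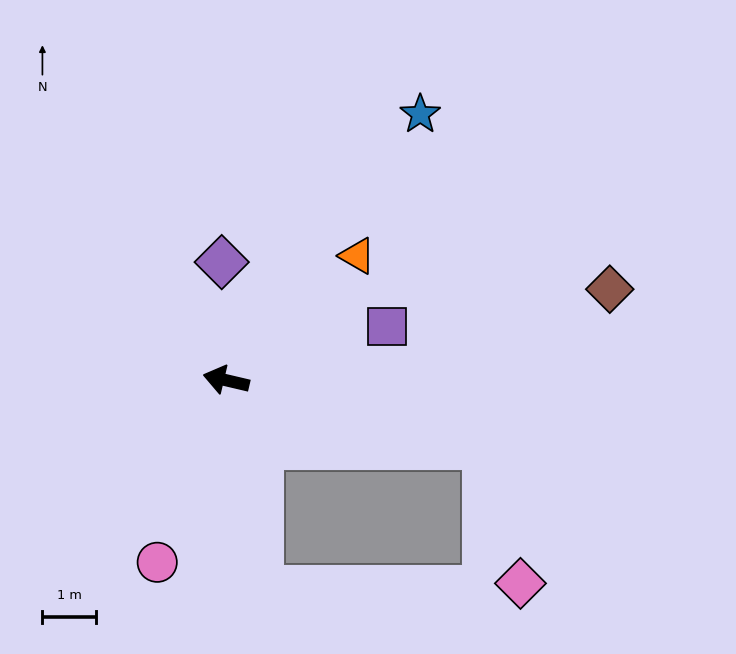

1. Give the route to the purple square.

turn right 148°, forward 3.2 m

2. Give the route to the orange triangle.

turn right 123°, forward 3.4 m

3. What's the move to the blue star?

turn right 113°, forward 6.2 m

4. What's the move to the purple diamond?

turn right 75°, forward 2.2 m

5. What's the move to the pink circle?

turn left 82°, forward 3.6 m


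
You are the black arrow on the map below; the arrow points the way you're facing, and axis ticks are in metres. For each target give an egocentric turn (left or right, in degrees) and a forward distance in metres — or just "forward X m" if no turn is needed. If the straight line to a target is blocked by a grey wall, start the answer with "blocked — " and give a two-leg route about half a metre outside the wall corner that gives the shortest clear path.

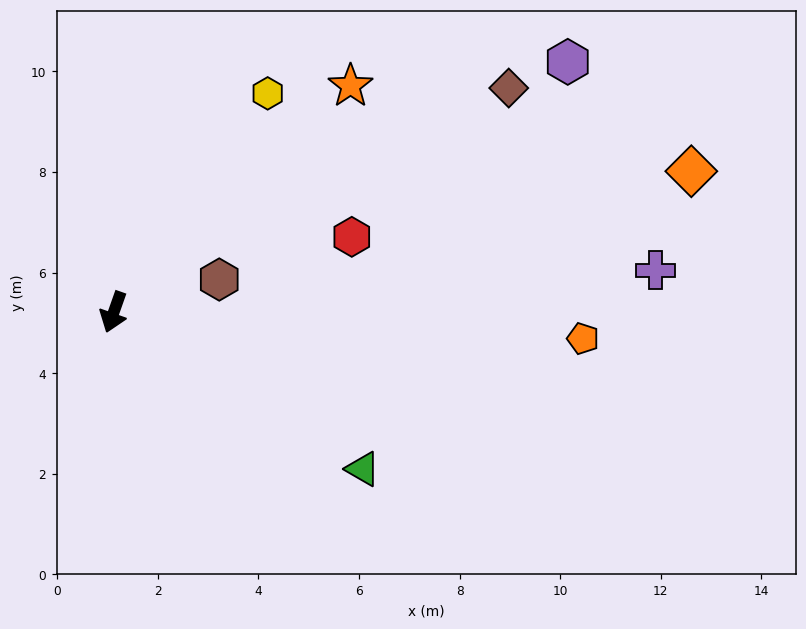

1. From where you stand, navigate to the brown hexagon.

turn left 127°, forward 2.2 m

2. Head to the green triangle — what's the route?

turn left 77°, forward 5.8 m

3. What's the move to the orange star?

turn left 153°, forward 6.5 m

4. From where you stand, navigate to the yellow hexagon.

turn left 164°, forward 5.3 m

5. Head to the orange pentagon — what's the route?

turn left 106°, forward 9.3 m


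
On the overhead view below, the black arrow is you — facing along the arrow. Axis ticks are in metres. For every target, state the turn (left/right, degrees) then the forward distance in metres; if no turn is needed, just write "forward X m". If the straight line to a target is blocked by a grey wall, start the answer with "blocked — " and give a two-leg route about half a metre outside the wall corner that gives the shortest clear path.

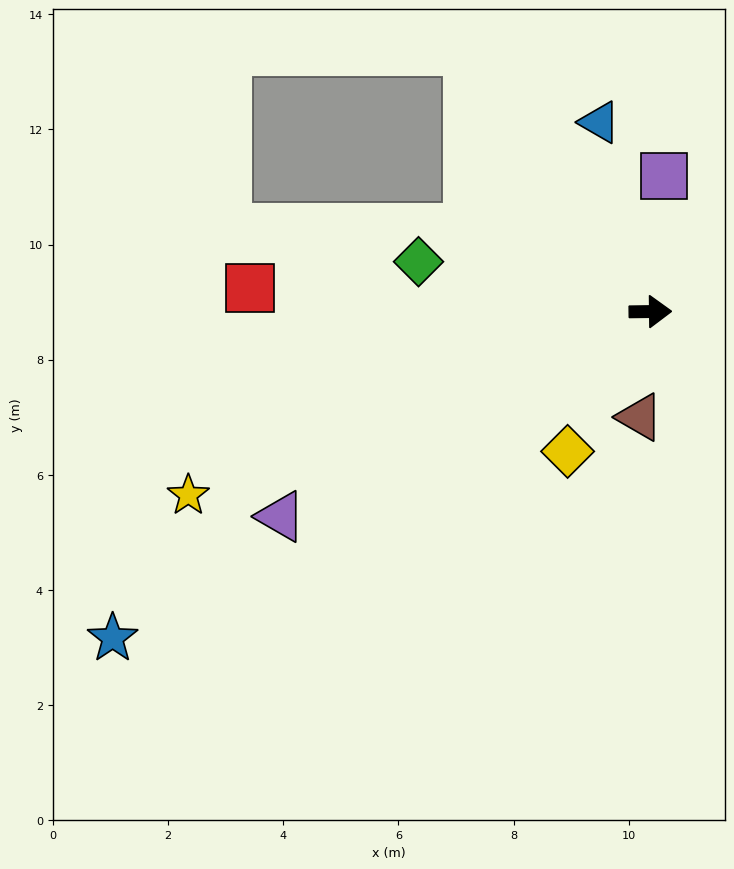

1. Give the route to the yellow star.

turn right 159°, forward 8.6 m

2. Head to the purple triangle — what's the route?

turn right 152°, forward 7.3 m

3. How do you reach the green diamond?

turn left 167°, forward 4.1 m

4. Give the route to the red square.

turn left 176°, forward 7.0 m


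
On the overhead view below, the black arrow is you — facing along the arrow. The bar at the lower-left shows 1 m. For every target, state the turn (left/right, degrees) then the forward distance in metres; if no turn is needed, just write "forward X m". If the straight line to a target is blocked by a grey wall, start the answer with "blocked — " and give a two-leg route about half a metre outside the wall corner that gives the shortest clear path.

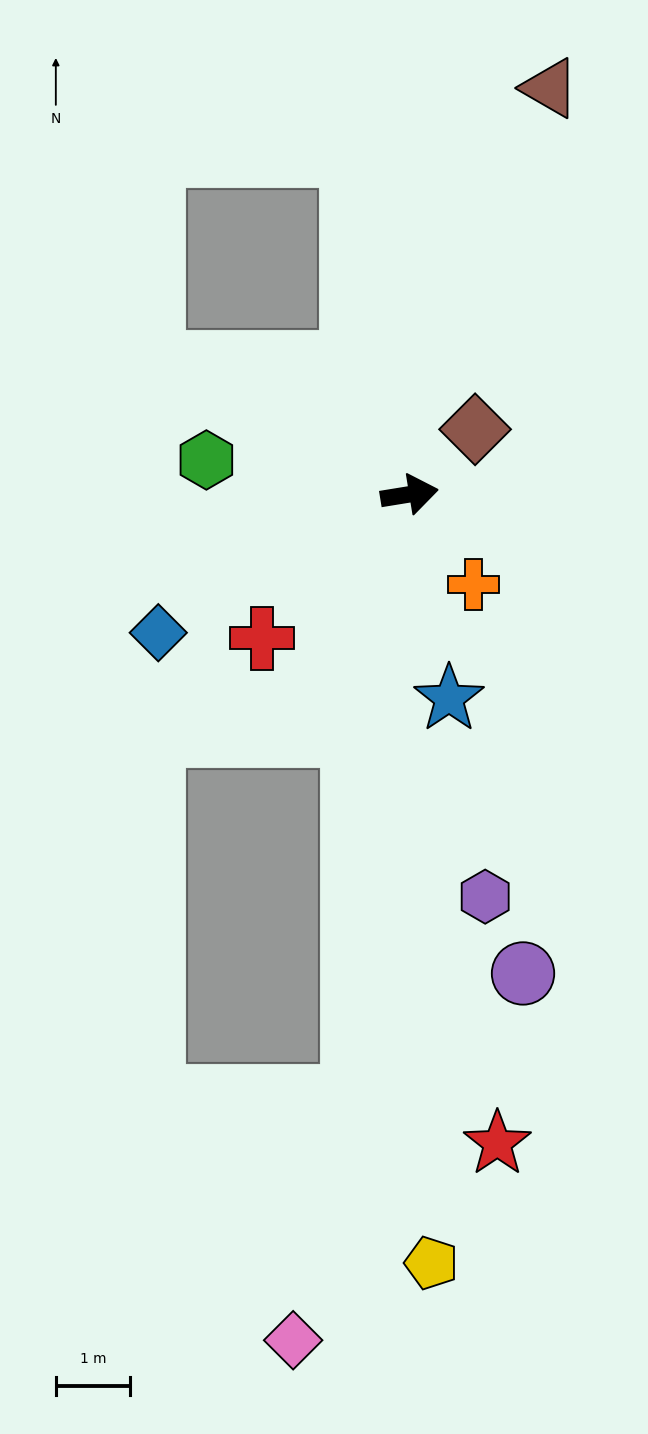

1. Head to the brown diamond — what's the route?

turn left 36°, forward 1.2 m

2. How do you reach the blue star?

turn right 88°, forward 2.8 m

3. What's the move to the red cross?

turn right 145°, forward 2.8 m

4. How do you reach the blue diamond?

turn right 160°, forward 3.8 m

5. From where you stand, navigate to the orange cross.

turn right 64°, forward 1.5 m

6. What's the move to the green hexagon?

turn left 161°, forward 2.8 m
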